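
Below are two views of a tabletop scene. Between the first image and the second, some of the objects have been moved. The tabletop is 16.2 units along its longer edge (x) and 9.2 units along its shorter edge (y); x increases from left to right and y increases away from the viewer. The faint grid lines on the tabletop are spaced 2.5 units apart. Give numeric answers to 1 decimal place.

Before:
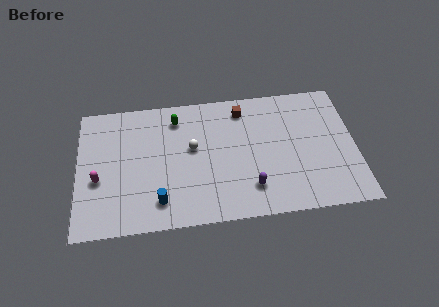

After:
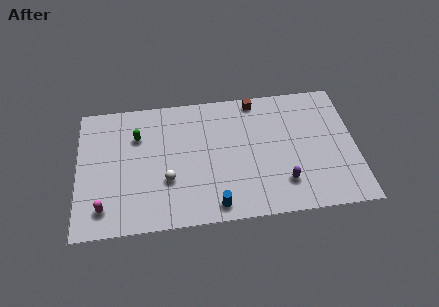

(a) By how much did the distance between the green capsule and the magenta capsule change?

-0.8

Before: roughly 6.0 units apart; after: 5.2. That's 0.8 units closer together.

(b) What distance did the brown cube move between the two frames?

1.0

From (9.7, 7.7) to (10.5, 8.3), the brown cube covered √(0.8² + 0.6²) ≈ 1.0 units.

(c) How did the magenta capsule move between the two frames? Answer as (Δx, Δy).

(0.3, -2.0)

The magenta capsule was at about (1.2, 3.7) and moved to about (1.5, 1.7).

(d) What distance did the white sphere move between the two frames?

2.6

The white sphere moved from about (6.7, 5.3) to (5.2, 3.2), a distance of √(1.5² + 2.1²) ≈ 2.6.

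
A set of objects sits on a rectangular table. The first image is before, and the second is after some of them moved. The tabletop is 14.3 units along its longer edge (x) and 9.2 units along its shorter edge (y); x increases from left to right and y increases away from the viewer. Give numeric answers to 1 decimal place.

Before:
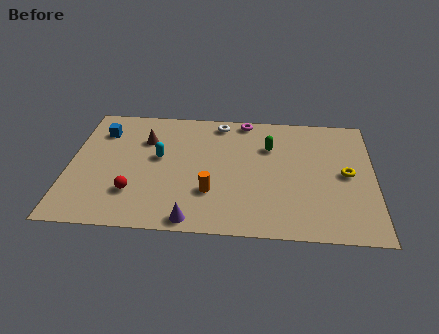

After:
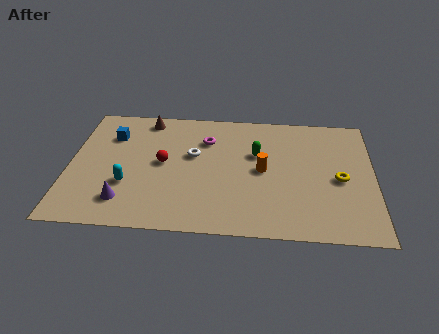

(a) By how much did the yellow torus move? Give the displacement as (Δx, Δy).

(-0.3, -0.4)

From the two frames, the yellow torus sits at roughly (13.0, 4.6) before and (12.7, 4.2) after.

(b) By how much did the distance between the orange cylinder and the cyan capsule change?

+3.0

The distance was about 3.5 in the first image and 6.5 in the second, so they moved 3.0 units further apart.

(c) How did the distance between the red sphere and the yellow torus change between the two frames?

-1.8

They were about 10.1 units apart before and 8.3 after — 1.8 units closer together.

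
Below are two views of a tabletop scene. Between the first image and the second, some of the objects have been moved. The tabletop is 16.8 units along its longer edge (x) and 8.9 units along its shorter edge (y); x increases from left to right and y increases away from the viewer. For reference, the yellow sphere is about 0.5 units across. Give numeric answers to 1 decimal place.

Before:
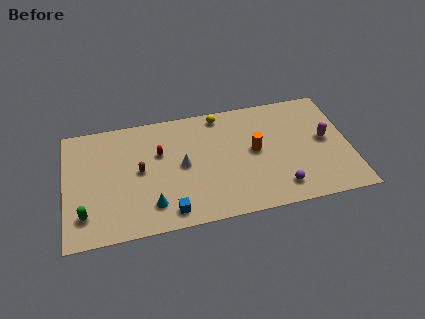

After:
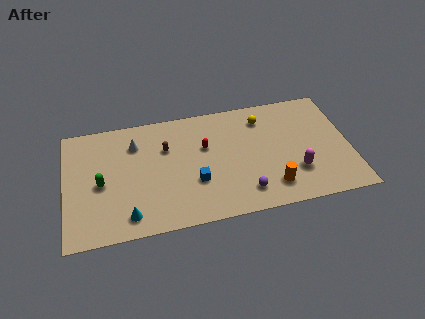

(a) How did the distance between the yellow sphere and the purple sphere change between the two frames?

-1.5

Before: roughly 7.1 units apart; after: 5.6. That's 1.5 units closer together.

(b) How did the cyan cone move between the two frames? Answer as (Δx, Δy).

(-1.4, -0.5)

The cyan cone was at about (5.0, 1.9) and moved to about (3.6, 1.4).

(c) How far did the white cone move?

3.5

The white cone was near (6.9, 4.5) before and (4.2, 6.7) after, so it travelled √(2.7² + 2.2²) ≈ 3.5 units.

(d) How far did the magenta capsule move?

2.8

From (15.4, 4.7) to (13.5, 2.6), the magenta capsule covered √(1.9² + 2.1²) ≈ 2.8 units.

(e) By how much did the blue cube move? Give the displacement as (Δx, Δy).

(1.6, 1.9)

From the two frames, the blue cube sits at roughly (6.0, 1.2) before and (7.6, 3.1) after.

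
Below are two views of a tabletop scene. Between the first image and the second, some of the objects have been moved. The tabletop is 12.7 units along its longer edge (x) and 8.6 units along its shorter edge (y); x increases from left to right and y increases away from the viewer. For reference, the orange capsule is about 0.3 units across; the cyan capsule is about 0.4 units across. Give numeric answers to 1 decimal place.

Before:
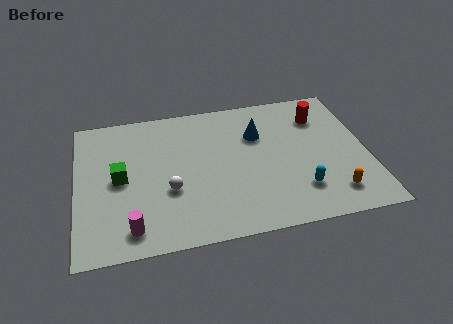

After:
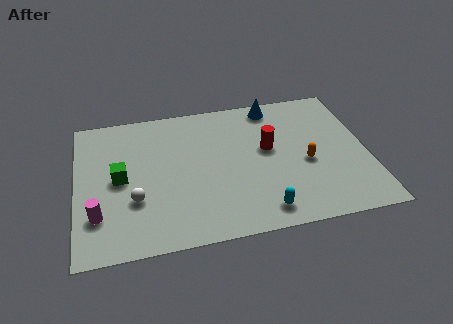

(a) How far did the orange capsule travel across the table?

2.3

From (11.0, 1.6) to (10.0, 3.7), the orange capsule covered √(1.0² + 2.1²) ≈ 2.3 units.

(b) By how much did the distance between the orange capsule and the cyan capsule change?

+1.8

The distance was about 1.5 in the first image and 3.3 in the second, so they moved 1.8 units further apart.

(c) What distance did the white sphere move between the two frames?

1.5

The white sphere was near (4.0, 3.2) before and (2.5, 2.9) after, so it travelled √(1.5² + 0.3²) ≈ 1.5 units.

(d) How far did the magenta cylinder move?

1.7

The magenta cylinder was near (2.3, 1.3) before and (0.9, 2.3) after, so it travelled √(1.4² + 1.0²) ≈ 1.7 units.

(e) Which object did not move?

the green cube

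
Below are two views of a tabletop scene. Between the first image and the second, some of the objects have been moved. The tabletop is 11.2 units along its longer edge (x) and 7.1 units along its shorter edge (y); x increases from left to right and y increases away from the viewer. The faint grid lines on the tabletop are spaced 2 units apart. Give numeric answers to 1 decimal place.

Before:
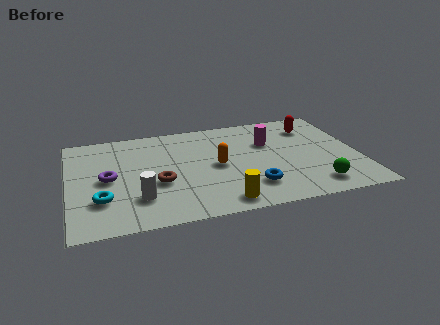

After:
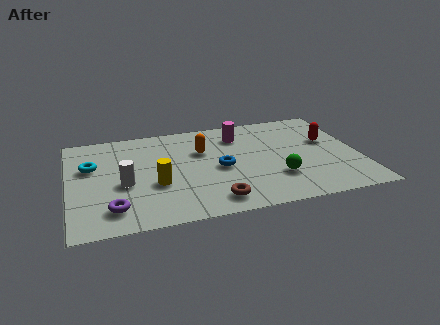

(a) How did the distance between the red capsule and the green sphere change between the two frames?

-1.2

Before: roughly 4.3 units apart; after: 3.1. That's 1.2 units closer together.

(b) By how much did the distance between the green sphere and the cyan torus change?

-0.7

The distance was about 8.1 in the first image and 7.4 in the second, so they moved 0.7 units closer together.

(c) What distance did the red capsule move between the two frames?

1.3

The red capsule was near (9.6, 5.5) before and (10.1, 4.3) after, so it travelled √(0.5² + 1.2²) ≈ 1.3 units.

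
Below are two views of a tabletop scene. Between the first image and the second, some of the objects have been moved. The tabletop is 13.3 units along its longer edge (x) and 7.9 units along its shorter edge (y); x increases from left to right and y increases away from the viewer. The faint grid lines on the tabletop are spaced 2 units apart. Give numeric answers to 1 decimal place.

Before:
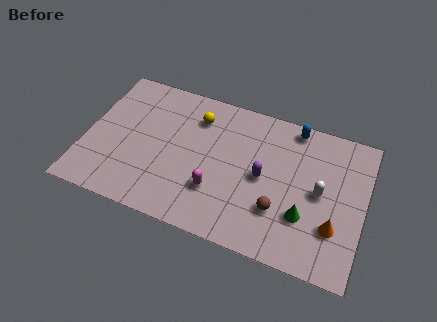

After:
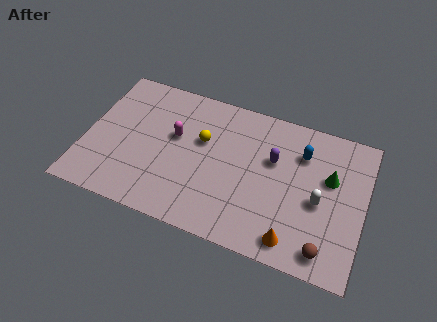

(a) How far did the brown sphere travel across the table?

2.6

From (9.4, 2.4) to (11.7, 1.1), the brown sphere covered √(2.3² + 1.3²) ≈ 2.6 units.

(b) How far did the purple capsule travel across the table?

1.2

From (8.5, 3.9) to (8.9, 5.0), the purple capsule covered √(0.4² + 1.1²) ≈ 1.2 units.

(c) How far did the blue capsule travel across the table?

1.4

The blue capsule was near (9.7, 7.1) before and (10.2, 5.8) after, so it travelled √(0.5² + 1.3²) ≈ 1.4 units.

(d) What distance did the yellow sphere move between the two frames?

1.3

From (5.1, 6.1) to (5.5, 4.9), the yellow sphere covered √(0.4² + 1.2²) ≈ 1.3 units.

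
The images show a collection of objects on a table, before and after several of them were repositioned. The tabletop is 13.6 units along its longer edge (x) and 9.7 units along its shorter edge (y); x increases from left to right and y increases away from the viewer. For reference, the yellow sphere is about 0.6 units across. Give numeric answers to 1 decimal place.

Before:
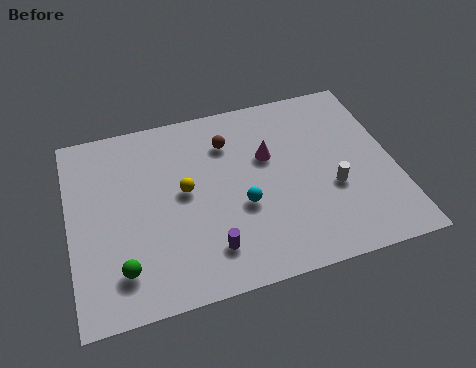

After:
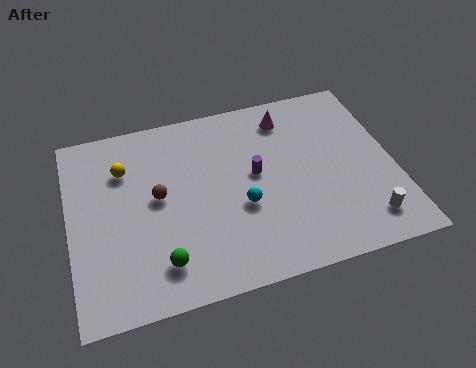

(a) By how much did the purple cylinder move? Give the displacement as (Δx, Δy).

(2.2, 3.3)

The purple cylinder started near (5.6, 2.0) and ended near (7.8, 5.3).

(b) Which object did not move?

the cyan sphere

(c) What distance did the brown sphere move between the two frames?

3.7

From (6.8, 7.3) to (3.7, 5.2), the brown sphere covered √(3.1² + 2.1²) ≈ 3.7 units.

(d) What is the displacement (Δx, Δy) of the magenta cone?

(1.0, 1.9)

From the two frames, the magenta cone sits at roughly (8.4, 6.1) before and (9.4, 8.0) after.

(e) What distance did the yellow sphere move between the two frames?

3.0

The yellow sphere moved from about (4.8, 5.2) to (2.4, 7.0), a distance of √(2.4² + 1.8²) ≈ 3.0.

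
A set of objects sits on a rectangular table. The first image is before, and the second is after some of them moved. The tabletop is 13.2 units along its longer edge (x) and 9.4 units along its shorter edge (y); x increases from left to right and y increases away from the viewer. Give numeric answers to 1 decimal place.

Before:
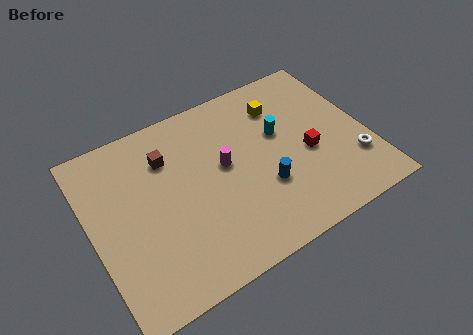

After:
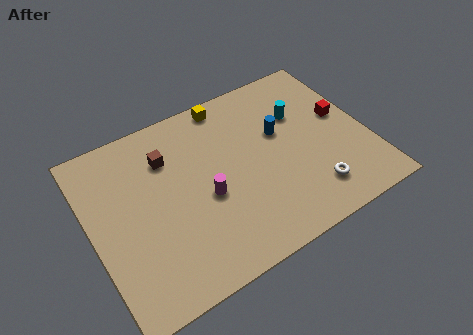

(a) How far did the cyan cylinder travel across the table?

1.3

From (9.2, 5.7) to (10.3, 6.3), the cyan cylinder covered √(1.1² + 0.6²) ≈ 1.3 units.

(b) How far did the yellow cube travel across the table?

2.7

From (9.5, 7.2) to (7.1, 8.5), the yellow cube covered √(2.4² + 1.3²) ≈ 2.7 units.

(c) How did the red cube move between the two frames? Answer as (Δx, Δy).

(1.9, 1.3)

The red cube started near (10.3, 4.0) and ended near (12.2, 5.3).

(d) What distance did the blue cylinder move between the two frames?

2.8

The blue cylinder was near (8.0, 3.2) before and (9.2, 5.7) after, so it travelled √(1.2² + 2.5²) ≈ 2.8 units.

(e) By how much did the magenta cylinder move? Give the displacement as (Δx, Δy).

(-1.1, -1.2)

The magenta cylinder was at about (6.4, 5.2) and moved to about (5.3, 4.0).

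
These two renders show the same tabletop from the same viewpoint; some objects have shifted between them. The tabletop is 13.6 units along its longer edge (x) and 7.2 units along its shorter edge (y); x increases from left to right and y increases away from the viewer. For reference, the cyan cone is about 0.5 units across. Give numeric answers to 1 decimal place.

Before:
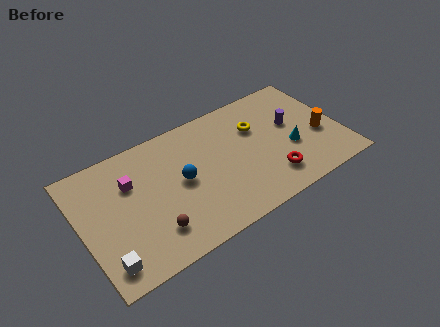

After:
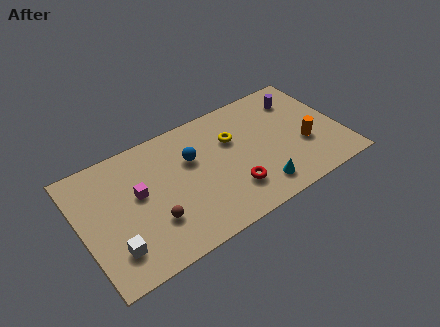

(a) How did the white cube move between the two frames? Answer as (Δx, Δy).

(0.5, 0.5)

The white cube was at about (0.9, 1.2) and moved to about (1.4, 1.7).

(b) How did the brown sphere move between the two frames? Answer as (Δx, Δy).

(0.1, 0.5)

The brown sphere started near (3.4, 1.7) and ended near (3.5, 2.2).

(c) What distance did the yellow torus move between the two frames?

1.3

The yellow torus was near (9.4, 4.9) before and (8.1, 4.8) after, so it travelled √(1.3² + 0.1²) ≈ 1.3 units.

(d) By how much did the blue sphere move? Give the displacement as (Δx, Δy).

(0.7, 1.0)

From the two frames, the blue sphere sits at roughly (5.2, 3.7) before and (5.9, 4.7) after.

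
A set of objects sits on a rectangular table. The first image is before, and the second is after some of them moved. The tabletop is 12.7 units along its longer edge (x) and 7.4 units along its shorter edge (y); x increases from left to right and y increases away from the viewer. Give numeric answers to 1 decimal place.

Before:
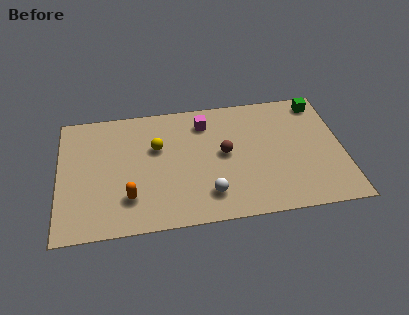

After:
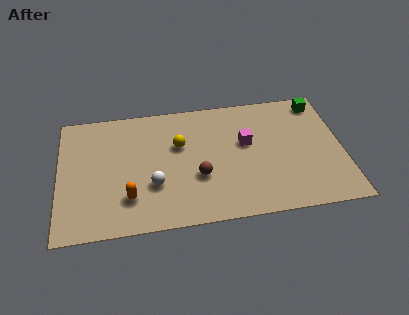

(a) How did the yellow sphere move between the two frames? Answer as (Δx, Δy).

(1.0, 0.0)

The yellow sphere was at about (4.4, 4.7) and moved to about (5.4, 4.7).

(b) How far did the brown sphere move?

1.7

The brown sphere moved from about (7.4, 3.9) to (6.2, 2.7), a distance of √(1.2² + 1.2²) ≈ 1.7.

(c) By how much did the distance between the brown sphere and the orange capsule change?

-1.5

They were about 4.7 units apart before and 3.2 after — 1.5 units closer together.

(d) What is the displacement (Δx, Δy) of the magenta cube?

(1.8, -1.5)

From the two frames, the magenta cube sits at roughly (6.6, 5.9) before and (8.4, 4.4) after.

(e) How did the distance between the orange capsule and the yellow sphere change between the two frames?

+0.5

Before: roughly 3.1 units apart; after: 3.6. That's 0.5 units further apart.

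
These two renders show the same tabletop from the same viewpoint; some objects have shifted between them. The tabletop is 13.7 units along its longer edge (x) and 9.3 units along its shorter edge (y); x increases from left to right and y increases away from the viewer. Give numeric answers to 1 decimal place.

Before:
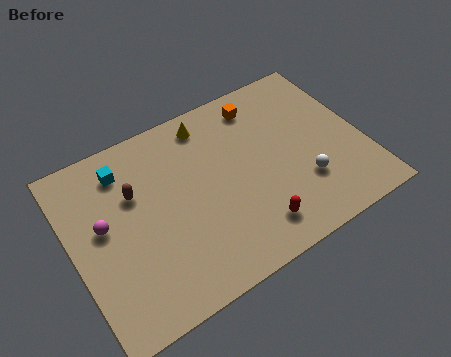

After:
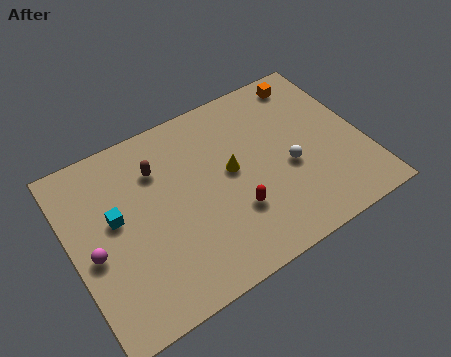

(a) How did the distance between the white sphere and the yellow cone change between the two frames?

-3.6

They were about 6.4 units apart before and 2.8 after — 3.6 units closer together.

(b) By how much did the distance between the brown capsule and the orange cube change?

+1.1

They were about 6.5 units apart before and 7.6 after — 1.1 units further apart.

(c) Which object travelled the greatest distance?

the yellow cone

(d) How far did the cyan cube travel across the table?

2.3

The cyan cube moved from about (2.8, 7.5) to (2.1, 5.3), a distance of √(0.7² + 2.2²) ≈ 2.3.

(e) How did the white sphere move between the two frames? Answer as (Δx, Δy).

(-0.5, 1.1)

The white sphere started near (10.6, 2.8) and ended near (10.1, 3.9).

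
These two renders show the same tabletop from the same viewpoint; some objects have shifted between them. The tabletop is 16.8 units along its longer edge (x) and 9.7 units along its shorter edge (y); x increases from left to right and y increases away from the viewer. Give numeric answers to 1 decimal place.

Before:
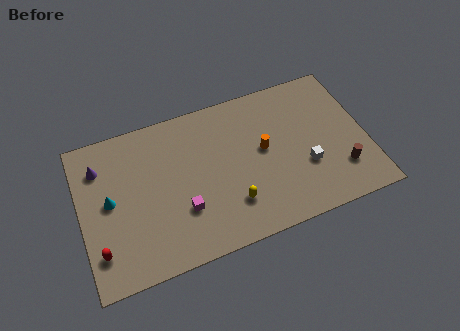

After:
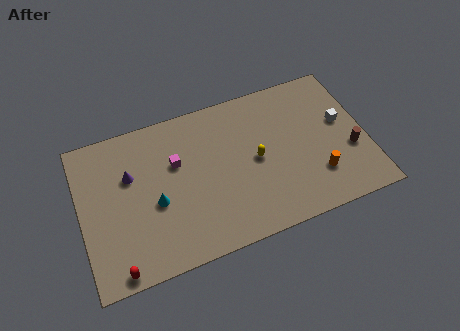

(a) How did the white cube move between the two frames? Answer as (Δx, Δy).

(2.4, 2.2)

From the two frames, the white cube sits at roughly (13.1, 3.4) before and (15.5, 5.6) after.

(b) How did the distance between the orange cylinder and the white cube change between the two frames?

+0.5

The distance was about 3.0 in the first image and 3.5 in the second, so they moved 0.5 units further apart.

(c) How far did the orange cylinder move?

4.0

The orange cylinder moved from about (10.8, 5.3) to (13.7, 2.6), a distance of √(2.9² + 2.7²) ≈ 4.0.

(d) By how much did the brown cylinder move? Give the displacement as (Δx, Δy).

(0.7, 1.1)

The brown cylinder was at about (15.1, 2.5) and moved to about (15.8, 3.6).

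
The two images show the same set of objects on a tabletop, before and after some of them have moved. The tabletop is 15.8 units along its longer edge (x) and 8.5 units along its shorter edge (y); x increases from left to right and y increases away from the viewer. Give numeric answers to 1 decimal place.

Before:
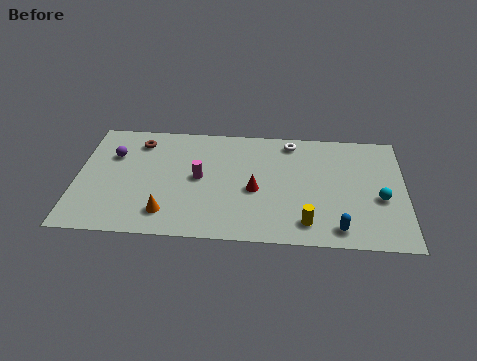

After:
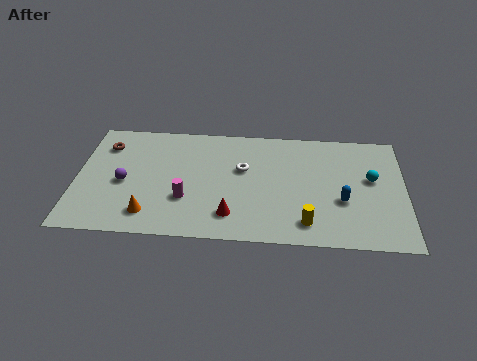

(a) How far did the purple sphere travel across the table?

2.1

The purple sphere moved from about (1.7, 5.8) to (2.3, 3.8), a distance of √(0.6² + 2.0²) ≈ 2.1.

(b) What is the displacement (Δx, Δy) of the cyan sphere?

(-0.4, 1.4)

The cyan sphere was at about (14.6, 3.5) and moved to about (14.2, 4.9).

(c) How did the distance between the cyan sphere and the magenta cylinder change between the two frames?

+0.4

The distance was about 8.7 in the first image and 9.1 in the second, so they moved 0.4 units further apart.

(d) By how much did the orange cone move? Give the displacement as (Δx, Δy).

(-0.8, -0.1)

The orange cone started near (4.4, 1.7) and ended near (3.6, 1.6).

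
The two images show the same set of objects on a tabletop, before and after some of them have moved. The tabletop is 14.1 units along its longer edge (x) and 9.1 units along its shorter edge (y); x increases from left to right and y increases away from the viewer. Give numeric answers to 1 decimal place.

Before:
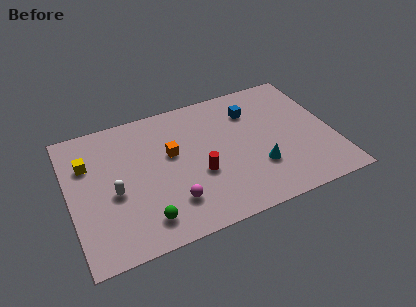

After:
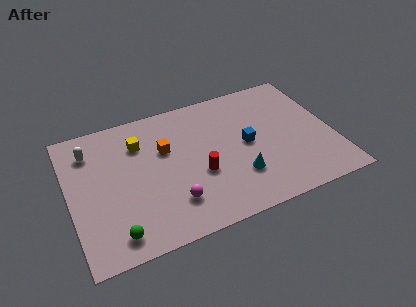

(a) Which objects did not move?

the magenta sphere and the red cylinder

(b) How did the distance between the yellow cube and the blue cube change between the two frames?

-2.9

The distance was about 8.9 in the first image and 6.0 in the second, so they moved 2.9 units closer together.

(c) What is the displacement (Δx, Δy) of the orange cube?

(-0.3, 0.4)

From the two frames, the orange cube sits at roughly (5.5, 5.4) before and (5.2, 5.8) after.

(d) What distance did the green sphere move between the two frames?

1.6

The green sphere was near (3.7, 1.6) before and (2.1, 1.3) after, so it travelled √(1.6² + 0.3²) ≈ 1.6 units.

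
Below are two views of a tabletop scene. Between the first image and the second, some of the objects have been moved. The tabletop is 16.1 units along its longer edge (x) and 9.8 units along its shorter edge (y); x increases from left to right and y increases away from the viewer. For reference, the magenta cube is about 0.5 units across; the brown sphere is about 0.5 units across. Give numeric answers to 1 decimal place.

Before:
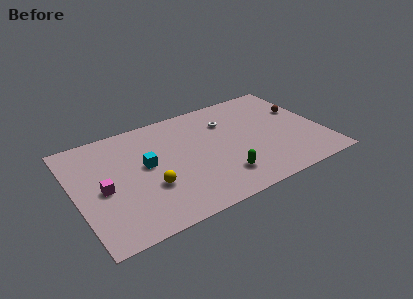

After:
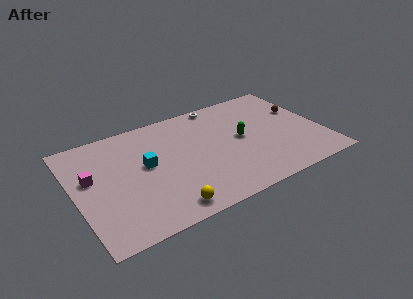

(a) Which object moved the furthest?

the green capsule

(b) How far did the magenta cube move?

1.4

From (1.7, 4.5) to (1.1, 5.8), the magenta cube covered √(0.6² + 1.3²) ≈ 1.4 units.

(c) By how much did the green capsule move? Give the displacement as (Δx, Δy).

(1.8, 2.9)

The green capsule started near (9.1, 2.2) and ended near (10.9, 5.1).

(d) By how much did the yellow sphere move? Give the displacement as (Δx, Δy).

(0.7, -2.2)

The yellow sphere started near (4.6, 3.4) and ended near (5.3, 1.2).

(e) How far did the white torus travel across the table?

1.9

The white torus was near (10.2, 7.1) before and (10.0, 9.0) after, so it travelled √(0.2² + 1.9²) ≈ 1.9 units.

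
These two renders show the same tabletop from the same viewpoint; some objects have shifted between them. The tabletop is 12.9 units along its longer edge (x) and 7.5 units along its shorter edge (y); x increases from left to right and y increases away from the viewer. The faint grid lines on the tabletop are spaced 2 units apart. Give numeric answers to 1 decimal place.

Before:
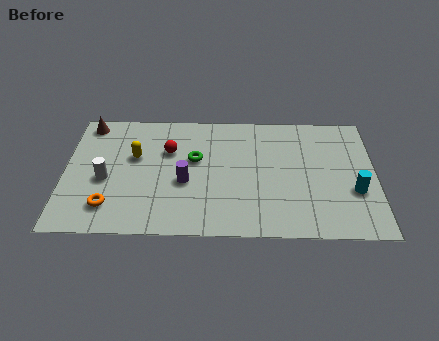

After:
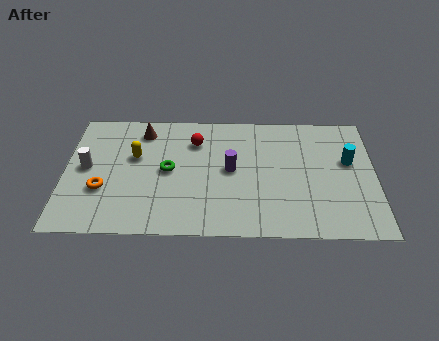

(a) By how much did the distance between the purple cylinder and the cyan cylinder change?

-2.1

The distance was about 7.0 in the first image and 4.9 in the second, so they moved 2.1 units closer together.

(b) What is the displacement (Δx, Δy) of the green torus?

(-1.1, -0.7)

From the two frames, the green torus sits at roughly (5.4, 4.5) before and (4.3, 3.8) after.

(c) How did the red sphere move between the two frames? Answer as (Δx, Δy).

(1.1, 0.6)

From the two frames, the red sphere sits at roughly (4.3, 5.0) before and (5.4, 5.6) after.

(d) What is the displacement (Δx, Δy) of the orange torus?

(-0.3, 1.0)

From the two frames, the orange torus sits at roughly (1.9, 1.6) before and (1.6, 2.6) after.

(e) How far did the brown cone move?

2.3

The brown cone was near (0.9, 6.6) before and (3.2, 6.2) after, so it travelled √(2.3² + 0.4²) ≈ 2.3 units.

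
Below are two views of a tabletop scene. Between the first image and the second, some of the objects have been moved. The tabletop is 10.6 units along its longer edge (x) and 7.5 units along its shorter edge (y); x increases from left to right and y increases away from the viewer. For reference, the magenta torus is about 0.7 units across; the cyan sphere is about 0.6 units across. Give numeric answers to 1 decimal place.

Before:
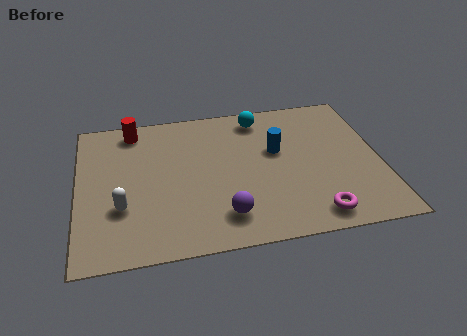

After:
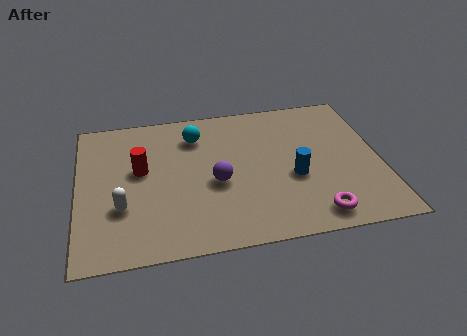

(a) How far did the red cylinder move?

2.2

The red cylinder moved from about (2.0, 6.5) to (2.2, 4.3), a distance of √(0.2² + 2.2²) ≈ 2.2.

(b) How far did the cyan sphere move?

2.4

The cyan sphere was near (6.5, 6.4) before and (4.2, 5.8) after, so it travelled √(2.3² + 0.6²) ≈ 2.4 units.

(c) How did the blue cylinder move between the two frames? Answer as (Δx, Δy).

(0.5, -1.5)

From the two frames, the blue cylinder sits at roughly (7.0, 4.5) before and (7.5, 3.0) after.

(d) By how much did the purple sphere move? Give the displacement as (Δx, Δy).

(-0.2, 1.7)

The purple sphere started near (5.0, 1.5) and ended near (4.8, 3.2).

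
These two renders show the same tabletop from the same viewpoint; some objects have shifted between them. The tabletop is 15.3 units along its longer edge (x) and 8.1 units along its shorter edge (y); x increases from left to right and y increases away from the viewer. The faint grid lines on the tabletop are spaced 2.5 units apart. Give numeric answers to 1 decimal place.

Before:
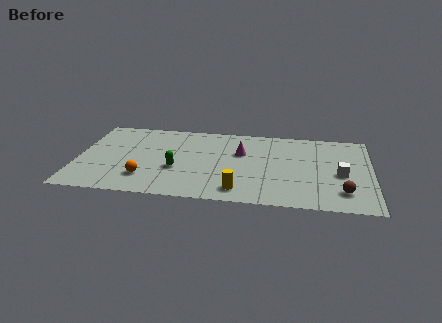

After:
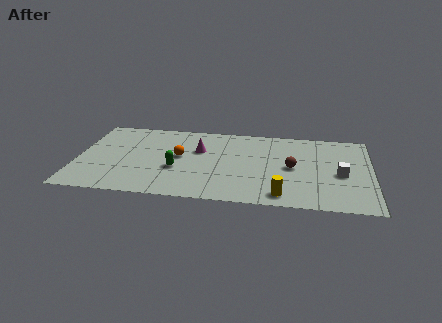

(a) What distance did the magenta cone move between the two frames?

2.2

From (8.5, 5.2) to (6.3, 5.2), the magenta cone covered √(2.2² + 0.0²) ≈ 2.2 units.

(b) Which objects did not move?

the green capsule and the white cube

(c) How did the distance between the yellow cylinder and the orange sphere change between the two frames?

+1.4

Before: roughly 4.9 units apart; after: 6.3. That's 1.4 units further apart.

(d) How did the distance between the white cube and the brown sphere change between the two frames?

+0.7

They were about 1.8 units apart before and 2.5 after — 0.7 units further apart.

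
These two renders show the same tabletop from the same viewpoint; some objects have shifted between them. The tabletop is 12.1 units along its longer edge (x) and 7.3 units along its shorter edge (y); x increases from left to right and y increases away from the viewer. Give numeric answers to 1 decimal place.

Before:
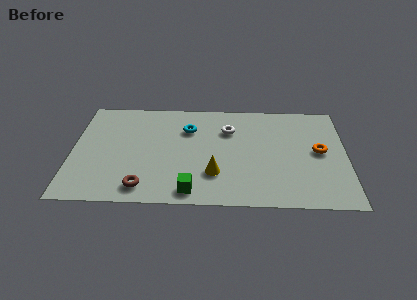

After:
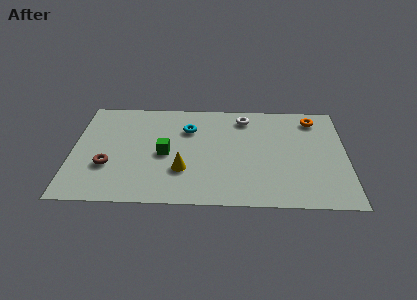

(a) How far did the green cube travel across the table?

2.8

The green cube was near (5.3, 0.9) before and (4.1, 3.4) after, so it travelled √(1.2² + 2.5²) ≈ 2.8 units.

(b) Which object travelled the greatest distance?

the green cube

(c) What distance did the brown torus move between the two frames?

2.1

From (3.2, 1.1) to (1.6, 2.5), the brown torus covered √(1.6² + 1.4²) ≈ 2.1 units.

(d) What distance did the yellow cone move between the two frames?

1.4

The yellow cone was near (6.3, 2.1) before and (4.9, 2.3) after, so it travelled √(1.4² + 0.2²) ≈ 1.4 units.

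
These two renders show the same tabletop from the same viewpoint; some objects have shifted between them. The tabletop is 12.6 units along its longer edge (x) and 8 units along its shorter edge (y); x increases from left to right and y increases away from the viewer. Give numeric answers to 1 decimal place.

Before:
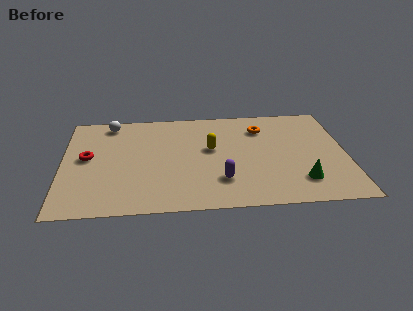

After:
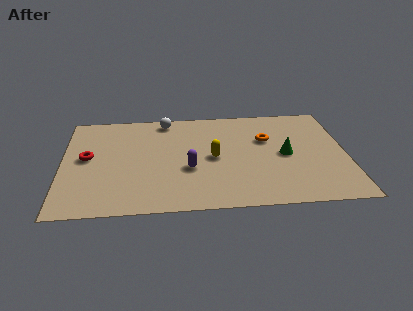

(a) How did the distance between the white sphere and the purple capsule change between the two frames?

-2.8

Before: roughly 6.9 units apart; after: 4.1. That's 2.8 units closer together.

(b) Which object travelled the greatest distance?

the white sphere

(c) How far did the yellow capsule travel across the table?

0.7

From (6.6, 4.6) to (6.7, 3.9), the yellow capsule covered √(0.1² + 0.7²) ≈ 0.7 units.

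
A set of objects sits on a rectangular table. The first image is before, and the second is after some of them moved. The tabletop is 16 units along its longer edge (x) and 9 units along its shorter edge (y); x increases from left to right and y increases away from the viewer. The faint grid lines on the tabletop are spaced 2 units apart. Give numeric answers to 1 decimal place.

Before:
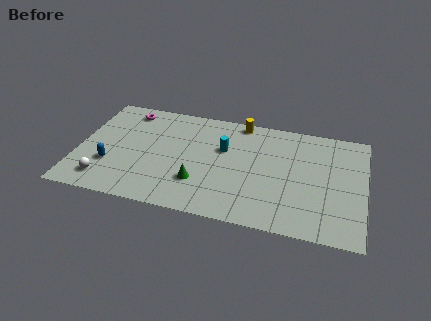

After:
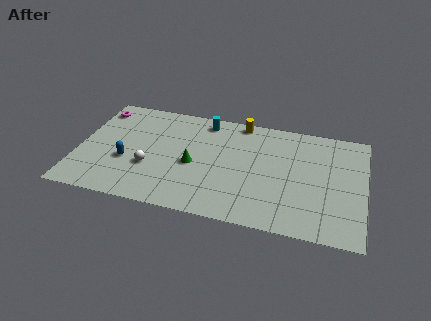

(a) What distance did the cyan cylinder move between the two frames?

2.4

The cyan cylinder moved from about (8.1, 5.7) to (6.9, 7.8), a distance of √(1.2² + 2.1²) ≈ 2.4.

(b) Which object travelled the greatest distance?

the white sphere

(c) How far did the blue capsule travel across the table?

1.0

The blue capsule was near (1.9, 2.9) before and (2.8, 3.4) after, so it travelled √(0.9² + 0.5²) ≈ 1.0 units.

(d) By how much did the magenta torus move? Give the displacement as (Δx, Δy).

(-1.7, -0.2)

The magenta torus started near (2.5, 7.7) and ended near (0.8, 7.5).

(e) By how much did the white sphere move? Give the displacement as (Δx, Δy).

(2.4, 1.6)

From the two frames, the white sphere sits at roughly (1.7, 1.6) before and (4.1, 3.2) after.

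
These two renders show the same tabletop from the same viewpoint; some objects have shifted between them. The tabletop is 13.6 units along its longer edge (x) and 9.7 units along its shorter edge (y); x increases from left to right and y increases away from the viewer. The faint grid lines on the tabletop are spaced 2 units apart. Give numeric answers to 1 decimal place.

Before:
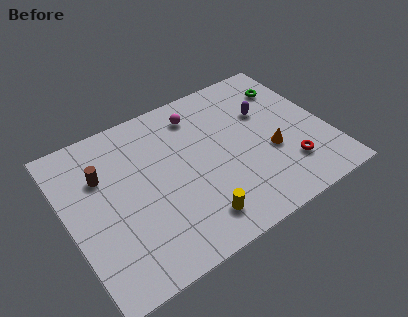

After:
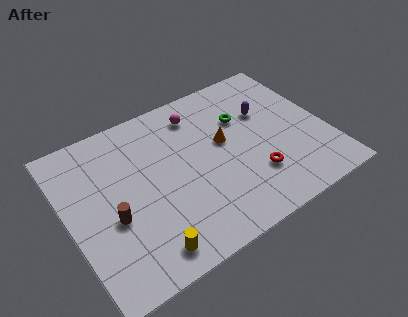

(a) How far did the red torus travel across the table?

1.8

The red torus was near (11.2, 2.4) before and (9.4, 2.7) after, so it travelled √(1.8² + 0.3²) ≈ 1.8 units.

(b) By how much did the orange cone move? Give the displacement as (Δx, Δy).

(-2.2, 1.8)

The orange cone started near (10.5, 3.7) and ended near (8.3, 5.5).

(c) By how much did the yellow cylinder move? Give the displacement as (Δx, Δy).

(-2.7, -0.4)

From the two frames, the yellow cylinder sits at roughly (6.1, 1.7) before and (3.4, 1.3) after.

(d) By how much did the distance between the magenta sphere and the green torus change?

-2.3

Before: roughly 4.9 units apart; after: 2.6. That's 2.3 units closer together.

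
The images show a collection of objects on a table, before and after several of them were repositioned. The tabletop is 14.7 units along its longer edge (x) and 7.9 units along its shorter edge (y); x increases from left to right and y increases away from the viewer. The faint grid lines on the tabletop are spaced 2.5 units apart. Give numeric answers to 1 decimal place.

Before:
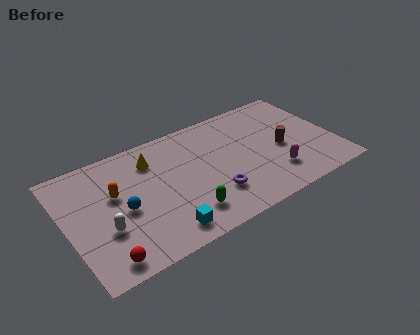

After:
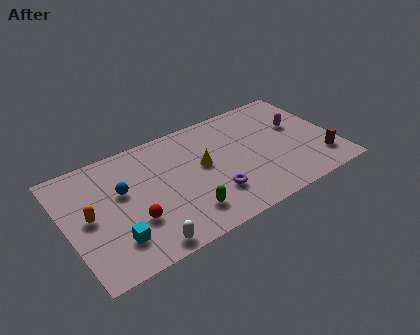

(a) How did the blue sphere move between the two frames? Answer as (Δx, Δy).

(0.1, 1.2)

The blue sphere started near (3.0, 3.6) and ended near (3.1, 4.8).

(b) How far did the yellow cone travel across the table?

3.1

From (4.9, 6.1) to (7.5, 4.4), the yellow cone covered √(2.6² + 1.7²) ≈ 3.1 units.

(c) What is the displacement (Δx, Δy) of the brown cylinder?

(1.9, -1.8)

The brown cylinder was at about (11.8, 3.6) and moved to about (13.7, 1.8).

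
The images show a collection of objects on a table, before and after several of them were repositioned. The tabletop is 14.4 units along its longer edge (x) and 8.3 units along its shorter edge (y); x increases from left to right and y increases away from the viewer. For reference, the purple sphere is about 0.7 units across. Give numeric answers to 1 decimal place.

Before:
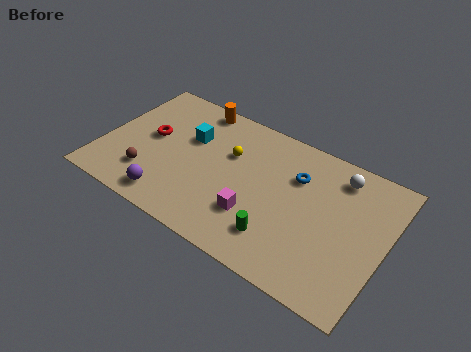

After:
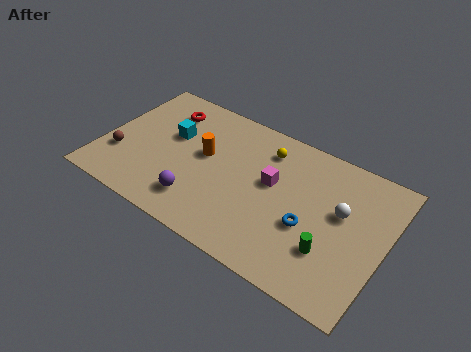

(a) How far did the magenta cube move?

2.4

From (8.1, 2.5) to (8.6, 4.8), the magenta cube covered √(0.5² + 2.3²) ≈ 2.4 units.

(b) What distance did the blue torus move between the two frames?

2.7

From (9.7, 5.8) to (10.7, 3.3), the blue torus covered √(1.0² + 2.5²) ≈ 2.7 units.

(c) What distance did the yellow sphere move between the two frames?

2.1

The yellow sphere was near (6.3, 5.4) before and (8.0, 6.6) after, so it travelled √(1.7² + 1.2²) ≈ 2.1 units.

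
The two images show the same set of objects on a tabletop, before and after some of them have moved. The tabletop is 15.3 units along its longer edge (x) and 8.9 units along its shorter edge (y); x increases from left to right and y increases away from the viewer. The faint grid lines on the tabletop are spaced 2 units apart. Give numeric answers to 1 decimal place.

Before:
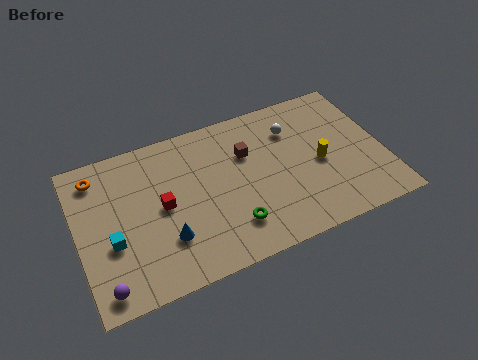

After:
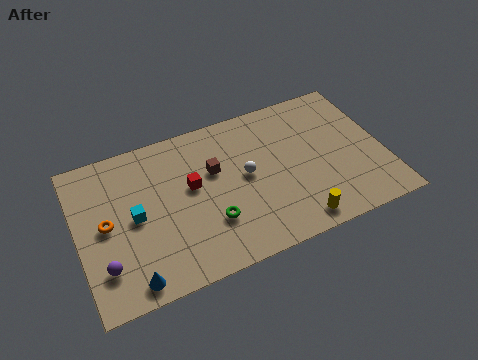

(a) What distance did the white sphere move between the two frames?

3.2

The white sphere was near (11.0, 6.6) before and (8.4, 4.7) after, so it travelled √(2.6² + 1.9²) ≈ 3.2 units.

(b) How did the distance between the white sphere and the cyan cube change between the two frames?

-4.3

The distance was about 9.9 in the first image and 5.6 in the second, so they moved 4.3 units closer together.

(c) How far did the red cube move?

1.6

The red cube moved from about (4.2, 4.5) to (5.7, 5.1), a distance of √(1.5² + 0.6²) ≈ 1.6.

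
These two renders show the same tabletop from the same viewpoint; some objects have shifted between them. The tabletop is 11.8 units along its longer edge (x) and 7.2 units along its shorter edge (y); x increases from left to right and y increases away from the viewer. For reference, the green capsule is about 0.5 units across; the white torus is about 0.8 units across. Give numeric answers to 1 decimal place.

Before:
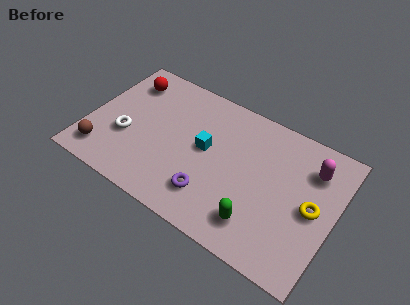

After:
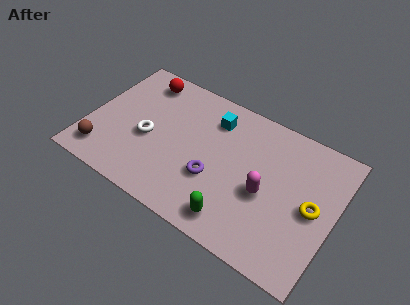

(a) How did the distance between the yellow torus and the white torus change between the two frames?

-1.0

Before: roughly 8.9 units apart; after: 7.9. That's 1.0 units closer together.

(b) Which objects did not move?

the brown sphere and the yellow torus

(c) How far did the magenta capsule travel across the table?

3.0

The magenta capsule moved from about (10.5, 5.4) to (8.6, 3.1), a distance of √(1.9² + 2.3²) ≈ 3.0.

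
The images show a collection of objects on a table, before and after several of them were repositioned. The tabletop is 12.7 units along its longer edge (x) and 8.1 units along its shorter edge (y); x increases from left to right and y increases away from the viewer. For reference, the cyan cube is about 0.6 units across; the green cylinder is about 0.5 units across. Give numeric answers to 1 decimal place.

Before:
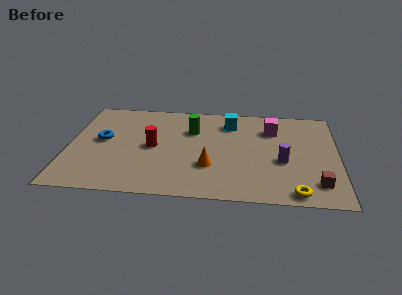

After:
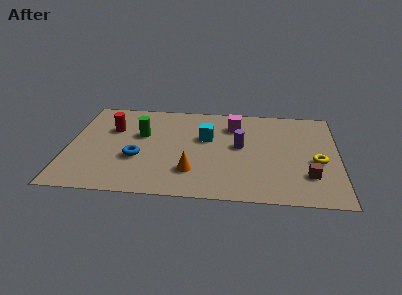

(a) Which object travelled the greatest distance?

the yellow torus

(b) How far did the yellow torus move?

2.8

The yellow torus was near (10.7, 0.8) before and (11.7, 3.4) after, so it travelled √(1.0² + 2.6²) ≈ 2.8 units.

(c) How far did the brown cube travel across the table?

0.7

The brown cube moved from about (11.7, 1.6) to (11.3, 2.2), a distance of √(0.4² + 0.6²) ≈ 0.7.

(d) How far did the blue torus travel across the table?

2.2

The blue torus was near (1.6, 4.4) before and (3.3, 3.0) after, so it travelled √(1.7² + 1.4²) ≈ 2.2 units.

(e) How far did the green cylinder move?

2.5

The green cylinder was near (5.8, 5.6) before and (3.4, 5.0) after, so it travelled √(2.4² + 0.6²) ≈ 2.5 units.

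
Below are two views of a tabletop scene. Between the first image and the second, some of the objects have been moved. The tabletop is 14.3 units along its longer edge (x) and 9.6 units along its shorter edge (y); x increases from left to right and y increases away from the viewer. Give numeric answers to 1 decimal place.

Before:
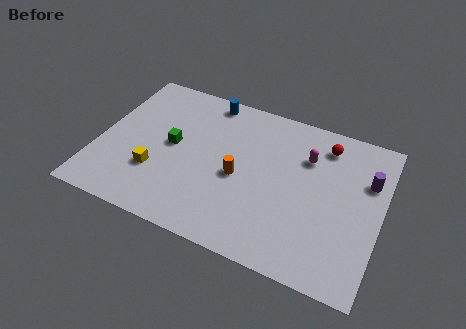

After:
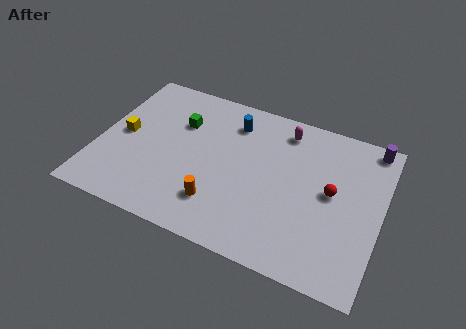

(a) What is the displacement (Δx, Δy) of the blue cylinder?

(1.4, -1.0)

The blue cylinder was at about (5.1, 8.6) and moved to about (6.5, 7.6).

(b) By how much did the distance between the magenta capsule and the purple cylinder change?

+1.3

The distance was about 3.1 in the first image and 4.4 in the second, so they moved 1.3 units further apart.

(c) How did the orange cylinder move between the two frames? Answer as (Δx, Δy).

(-0.8, -2.0)

The orange cylinder was at about (7.2, 4.3) and moved to about (6.4, 2.3).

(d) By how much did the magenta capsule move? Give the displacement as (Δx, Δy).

(-1.3, 1.3)

The magenta capsule was at about (10.4, 6.8) and moved to about (9.1, 8.1).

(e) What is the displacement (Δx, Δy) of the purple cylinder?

(0.0, 2.2)

The purple cylinder started near (13.5, 6.5) and ended near (13.5, 8.7).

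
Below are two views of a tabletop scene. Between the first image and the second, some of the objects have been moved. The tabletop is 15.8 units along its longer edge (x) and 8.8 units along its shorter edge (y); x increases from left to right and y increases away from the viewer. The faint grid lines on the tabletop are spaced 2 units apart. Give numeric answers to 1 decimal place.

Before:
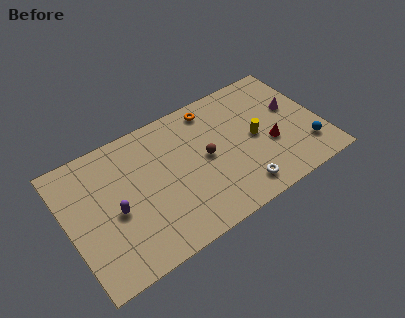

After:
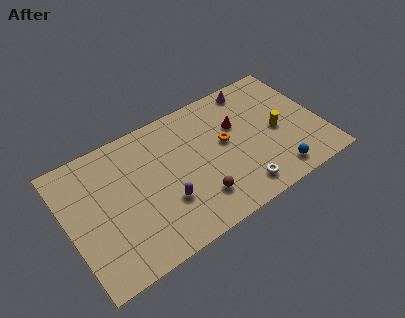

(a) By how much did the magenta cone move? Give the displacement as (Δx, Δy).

(-2.1, 2.6)

From the two frames, the magenta cone sits at roughly (14.3, 5.2) before and (12.2, 7.8) after.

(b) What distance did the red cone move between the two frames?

2.9

The red cone was near (12.5, 3.4) before and (10.8, 5.7) after, so it travelled √(1.7² + 2.3²) ≈ 2.9 units.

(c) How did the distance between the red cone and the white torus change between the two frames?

+1.3

Before: roughly 3.0 units apart; after: 4.3. That's 1.3 units further apart.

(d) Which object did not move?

the white torus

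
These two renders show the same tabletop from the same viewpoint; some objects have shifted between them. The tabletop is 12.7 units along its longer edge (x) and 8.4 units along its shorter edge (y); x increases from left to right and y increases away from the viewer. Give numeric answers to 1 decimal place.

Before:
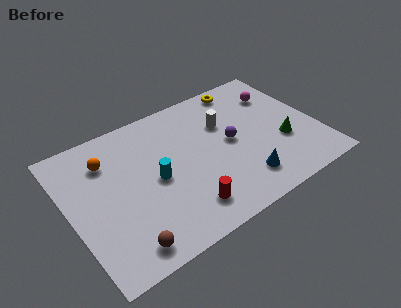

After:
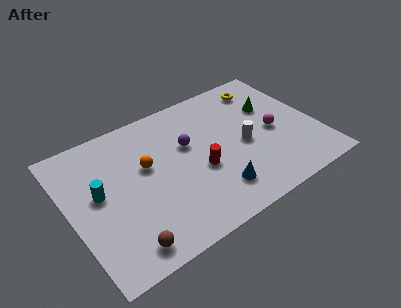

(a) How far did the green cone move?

2.5

The green cone moved from about (10.8, 3.0) to (10.7, 5.5), a distance of √(0.1² + 2.5²) ≈ 2.5.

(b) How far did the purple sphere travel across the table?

2.3

The purple sphere was near (8.3, 4.3) before and (6.2, 5.2) after, so it travelled √(2.1² + 0.9²) ≈ 2.3 units.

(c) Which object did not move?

the brown sphere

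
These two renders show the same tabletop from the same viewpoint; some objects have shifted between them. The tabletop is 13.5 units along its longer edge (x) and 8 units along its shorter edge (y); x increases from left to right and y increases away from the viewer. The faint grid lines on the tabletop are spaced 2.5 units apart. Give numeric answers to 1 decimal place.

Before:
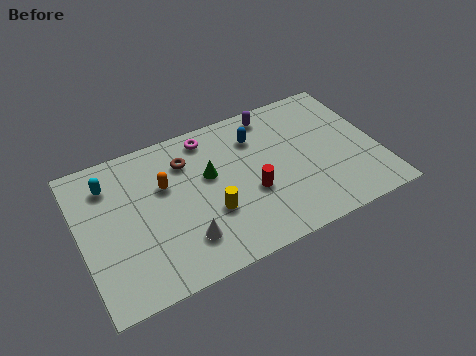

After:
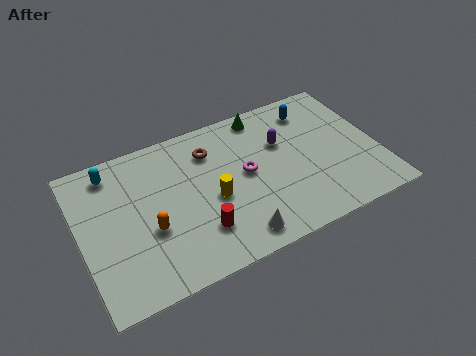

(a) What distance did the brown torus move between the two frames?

1.1

The brown torus was near (5.0, 6.0) before and (6.1, 6.1) after, so it travelled √(1.1² + 0.1²) ≈ 1.1 units.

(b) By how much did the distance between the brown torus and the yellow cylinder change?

-0.7

They were about 3.3 units apart before and 2.6 after — 0.7 units closer together.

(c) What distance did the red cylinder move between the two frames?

2.7

The red cylinder was near (7.6, 3.1) before and (5.1, 2.1) after, so it travelled √(2.5² + 1.0²) ≈ 2.7 units.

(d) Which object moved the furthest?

the green cone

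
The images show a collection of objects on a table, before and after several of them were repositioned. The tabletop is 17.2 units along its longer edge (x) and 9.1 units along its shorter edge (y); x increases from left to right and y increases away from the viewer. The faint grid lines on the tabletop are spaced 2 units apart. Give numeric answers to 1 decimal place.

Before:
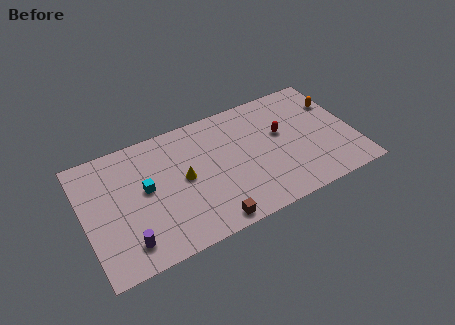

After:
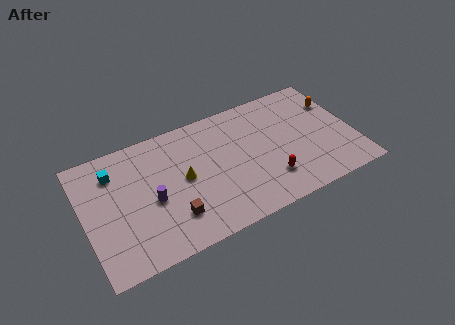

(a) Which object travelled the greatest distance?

the red capsule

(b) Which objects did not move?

the orange capsule and the yellow cone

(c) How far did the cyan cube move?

2.7

The cyan cube was near (3.9, 5.0) before and (2.1, 7.0) after, so it travelled √(1.8² + 2.0²) ≈ 2.7 units.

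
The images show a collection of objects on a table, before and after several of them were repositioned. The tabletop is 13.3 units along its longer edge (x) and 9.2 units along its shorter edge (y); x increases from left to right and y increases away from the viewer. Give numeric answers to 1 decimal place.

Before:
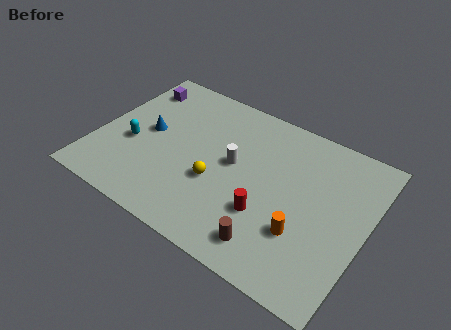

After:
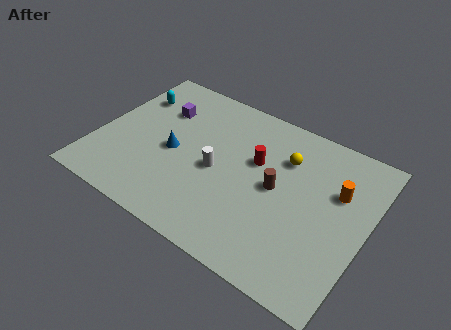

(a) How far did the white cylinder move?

1.1

The white cylinder moved from about (6.7, 5.0) to (6.0, 4.2), a distance of √(0.7² + 0.8²) ≈ 1.1.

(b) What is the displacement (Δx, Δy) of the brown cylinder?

(-0.3, 3.2)

The brown cylinder was at about (9.2, 1.5) and moved to about (8.9, 4.7).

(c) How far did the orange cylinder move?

3.3

The orange cylinder moved from about (10.5, 2.9) to (11.7, 6.0), a distance of √(1.2² + 3.1²) ≈ 3.3.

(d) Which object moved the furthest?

the yellow sphere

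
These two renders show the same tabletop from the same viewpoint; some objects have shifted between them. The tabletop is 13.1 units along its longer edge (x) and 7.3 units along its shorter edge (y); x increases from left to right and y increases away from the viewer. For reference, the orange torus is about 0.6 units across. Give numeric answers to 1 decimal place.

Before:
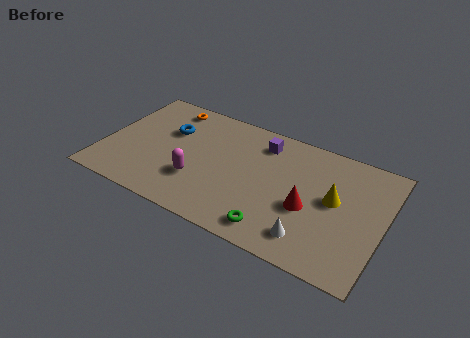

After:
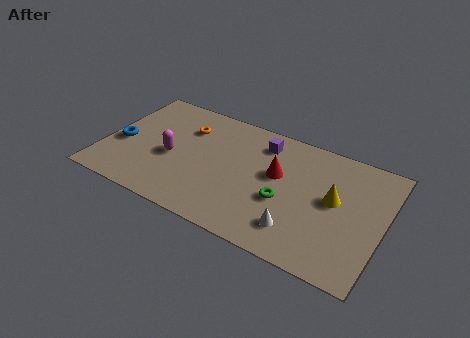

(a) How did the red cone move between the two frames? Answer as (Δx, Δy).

(-1.6, 1.3)

From the two frames, the red cone sits at roughly (9.7, 3.0) before and (8.1, 4.3) after.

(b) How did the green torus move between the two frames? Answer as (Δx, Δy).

(0.2, 1.8)

From the two frames, the green torus sits at roughly (8.4, 1.1) before and (8.6, 2.9) after.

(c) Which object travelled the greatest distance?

the blue torus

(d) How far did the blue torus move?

2.7

The blue torus was near (2.9, 4.8) before and (0.8, 3.1) after, so it travelled √(2.1² + 1.7²) ≈ 2.7 units.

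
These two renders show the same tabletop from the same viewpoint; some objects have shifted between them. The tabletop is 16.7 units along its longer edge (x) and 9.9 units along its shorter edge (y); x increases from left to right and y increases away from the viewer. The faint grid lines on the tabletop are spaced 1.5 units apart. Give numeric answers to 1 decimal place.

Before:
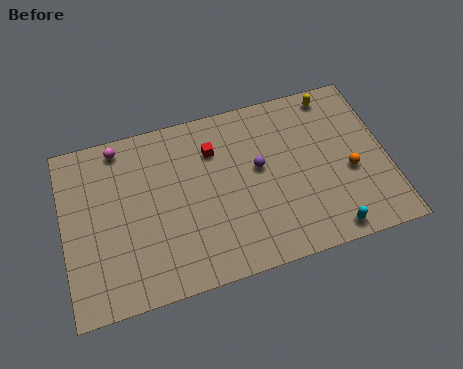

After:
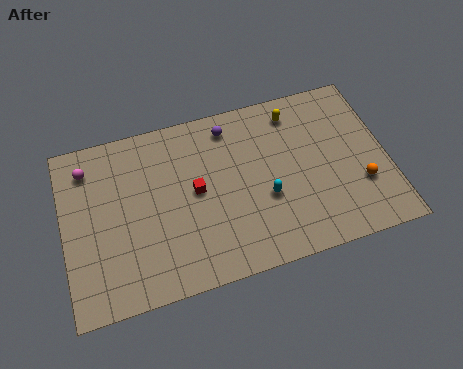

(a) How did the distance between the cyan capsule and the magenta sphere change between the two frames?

-3.0

Before: roughly 12.8 units apart; after: 9.8. That's 3.0 units closer together.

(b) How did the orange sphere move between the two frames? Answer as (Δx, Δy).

(0.5, -0.9)

The orange sphere started near (14.7, 4.1) and ended near (15.2, 3.2).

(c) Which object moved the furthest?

the cyan capsule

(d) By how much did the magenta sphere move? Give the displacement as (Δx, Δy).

(-1.7, -0.8)

The magenta sphere started near (3.1, 8.8) and ended near (1.4, 8.0).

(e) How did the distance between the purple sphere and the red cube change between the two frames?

+1.0

Before: roughly 2.8 units apart; after: 3.8. That's 1.0 units further apart.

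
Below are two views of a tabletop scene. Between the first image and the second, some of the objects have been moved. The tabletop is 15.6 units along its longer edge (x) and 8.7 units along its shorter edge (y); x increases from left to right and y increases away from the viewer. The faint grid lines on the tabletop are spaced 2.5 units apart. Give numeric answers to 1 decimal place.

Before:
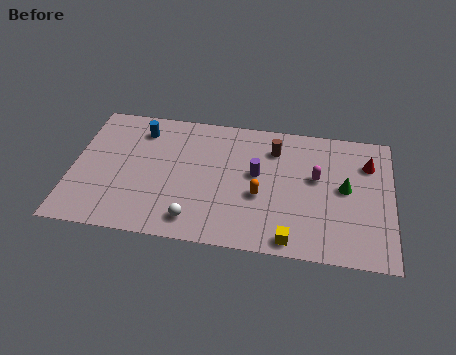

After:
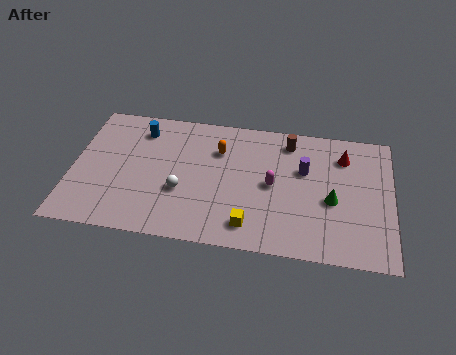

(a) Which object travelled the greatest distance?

the orange capsule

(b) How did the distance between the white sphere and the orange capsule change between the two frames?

-0.3

Before: roughly 3.7 units apart; after: 3.4. That's 0.3 units closer together.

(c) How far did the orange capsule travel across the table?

3.4

The orange capsule moved from about (9.2, 3.5) to (7.1, 6.2), a distance of √(2.1² + 2.7²) ≈ 3.4.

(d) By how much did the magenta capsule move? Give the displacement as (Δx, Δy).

(-2.1, -0.8)

The magenta capsule was at about (11.9, 5.1) and moved to about (9.8, 4.3).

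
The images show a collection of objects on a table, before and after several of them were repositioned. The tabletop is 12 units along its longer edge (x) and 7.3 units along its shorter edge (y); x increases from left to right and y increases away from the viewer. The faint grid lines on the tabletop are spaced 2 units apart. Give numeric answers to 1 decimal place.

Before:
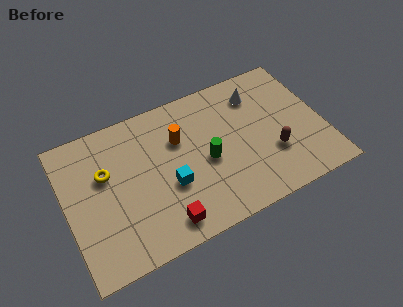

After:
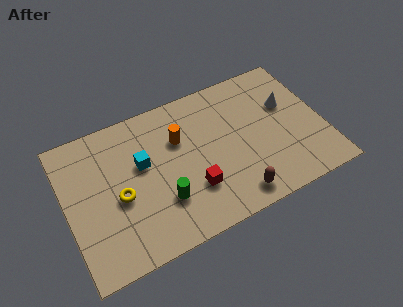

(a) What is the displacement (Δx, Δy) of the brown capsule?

(-2.0, -1.4)

The brown capsule was at about (9.5, 2.4) and moved to about (7.5, 1.0).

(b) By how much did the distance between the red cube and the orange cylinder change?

-1.3

They were about 4.0 units apart before and 2.7 after — 1.3 units closer together.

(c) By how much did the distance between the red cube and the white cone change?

-1.4

Before: roughly 6.8 units apart; after: 5.4. That's 1.4 units closer together.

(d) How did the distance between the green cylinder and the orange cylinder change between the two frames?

+1.0

Before: roughly 1.9 units apart; after: 2.9. That's 1.0 units further apart.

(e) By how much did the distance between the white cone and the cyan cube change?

+1.5

The distance was about 5.4 in the first image and 6.9 in the second, so they moved 1.5 units further apart.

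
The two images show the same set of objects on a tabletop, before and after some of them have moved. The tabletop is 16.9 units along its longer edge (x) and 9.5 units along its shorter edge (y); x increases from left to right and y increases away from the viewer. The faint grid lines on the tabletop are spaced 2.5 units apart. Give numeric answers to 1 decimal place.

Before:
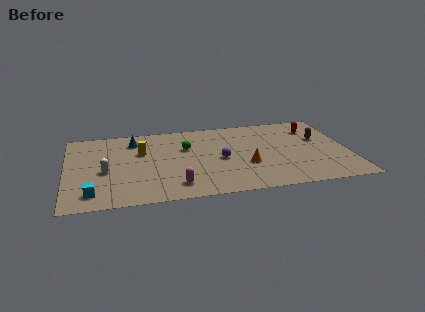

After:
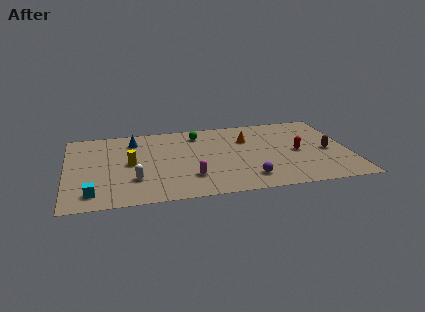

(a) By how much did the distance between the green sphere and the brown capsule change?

+0.3

Before: roughly 8.1 units apart; after: 8.4. That's 0.3 units further apart.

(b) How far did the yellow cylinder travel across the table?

1.5

The yellow cylinder was near (4.5, 6.1) before and (3.8, 4.8) after, so it travelled √(0.7² + 1.3²) ≈ 1.5 units.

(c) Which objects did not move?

the blue cone and the cyan cube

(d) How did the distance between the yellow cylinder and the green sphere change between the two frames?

+2.5

The distance was about 2.7 in the first image and 5.2 in the second, so they moved 2.5 units further apart.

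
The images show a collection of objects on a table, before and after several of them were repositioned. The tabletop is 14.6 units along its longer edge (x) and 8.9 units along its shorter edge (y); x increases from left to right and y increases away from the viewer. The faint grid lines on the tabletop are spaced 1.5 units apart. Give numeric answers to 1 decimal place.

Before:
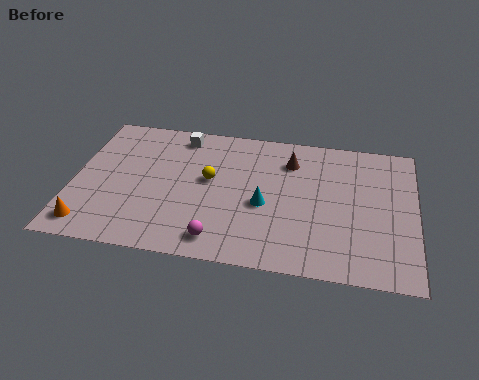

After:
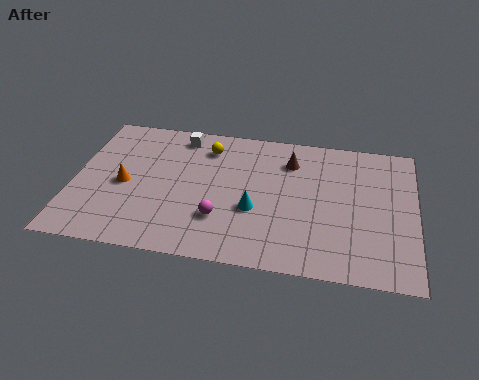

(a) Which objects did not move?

the brown cone and the white cube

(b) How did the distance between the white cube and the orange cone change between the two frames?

-3.1

The distance was about 7.3 in the first image and 4.2 in the second, so they moved 3.1 units closer together.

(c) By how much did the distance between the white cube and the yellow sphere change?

-1.7

They were about 3.0 units apart before and 1.3 after — 1.7 units closer together.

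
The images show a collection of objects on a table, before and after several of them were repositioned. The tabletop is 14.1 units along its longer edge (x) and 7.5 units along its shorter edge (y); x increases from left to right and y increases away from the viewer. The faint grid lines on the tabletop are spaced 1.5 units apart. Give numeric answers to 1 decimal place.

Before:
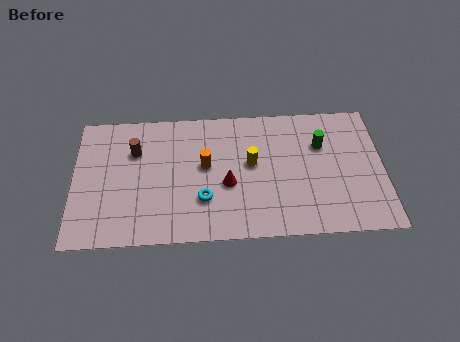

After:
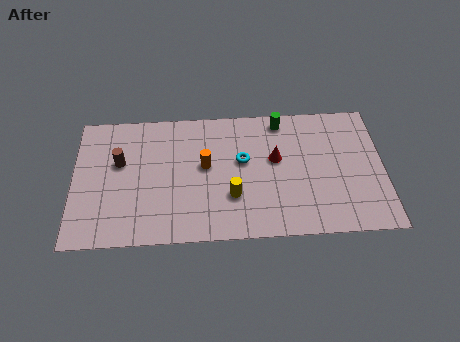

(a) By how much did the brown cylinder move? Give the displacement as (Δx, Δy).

(-0.7, -0.6)

From the two frames, the brown cylinder sits at roughly (2.8, 5.2) before and (2.1, 4.6) after.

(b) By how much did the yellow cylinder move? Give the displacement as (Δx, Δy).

(-0.9, -1.8)

The yellow cylinder started near (8.1, 4.2) and ended near (7.2, 2.4).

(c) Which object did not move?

the orange cylinder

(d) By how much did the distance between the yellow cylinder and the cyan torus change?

-0.8

Before: roughly 2.9 units apart; after: 2.1. That's 0.8 units closer together.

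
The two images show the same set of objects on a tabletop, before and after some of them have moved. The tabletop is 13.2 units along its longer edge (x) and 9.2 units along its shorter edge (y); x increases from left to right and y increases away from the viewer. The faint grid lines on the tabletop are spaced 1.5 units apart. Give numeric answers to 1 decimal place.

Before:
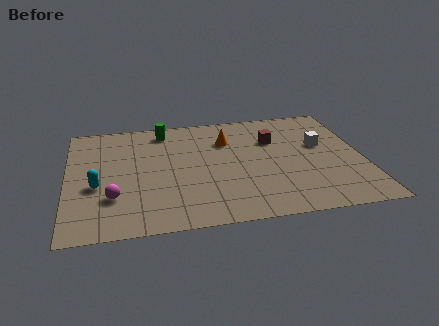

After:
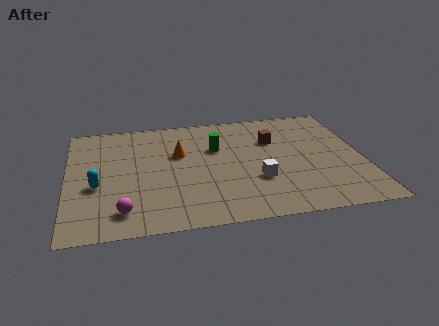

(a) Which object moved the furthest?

the white cube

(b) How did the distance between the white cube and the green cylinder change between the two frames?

-4.0

The distance was about 7.4 in the first image and 3.4 in the second, so they moved 4.0 units closer together.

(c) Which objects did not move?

the cyan capsule and the brown cube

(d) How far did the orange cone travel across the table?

2.3

From (7.2, 6.6) to (5.0, 5.8), the orange cone covered √(2.2² + 0.8²) ≈ 2.3 units.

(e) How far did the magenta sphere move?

1.2

From (2.0, 2.7) to (2.4, 1.6), the magenta sphere covered √(0.4² + 1.1²) ≈ 1.2 units.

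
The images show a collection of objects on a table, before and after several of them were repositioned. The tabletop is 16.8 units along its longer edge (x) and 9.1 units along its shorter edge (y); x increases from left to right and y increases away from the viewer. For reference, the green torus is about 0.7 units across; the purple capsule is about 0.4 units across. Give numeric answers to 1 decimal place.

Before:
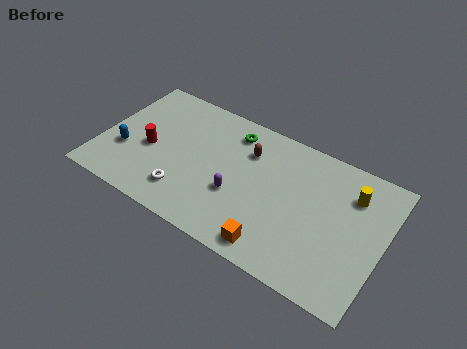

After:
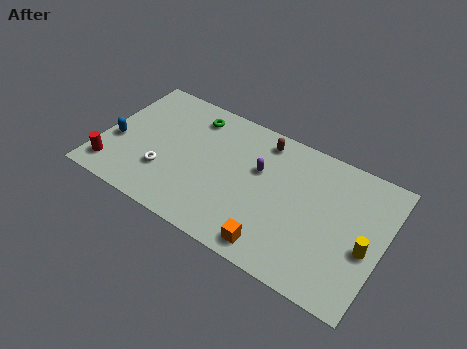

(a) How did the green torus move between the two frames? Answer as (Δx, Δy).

(-2.4, 0.0)

The green torus was at about (7.4, 7.5) and moved to about (5.0, 7.5).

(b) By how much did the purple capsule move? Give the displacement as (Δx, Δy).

(1.0, 2.3)

The purple capsule was at about (8.3, 3.4) and moved to about (9.3, 5.7).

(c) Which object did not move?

the orange cube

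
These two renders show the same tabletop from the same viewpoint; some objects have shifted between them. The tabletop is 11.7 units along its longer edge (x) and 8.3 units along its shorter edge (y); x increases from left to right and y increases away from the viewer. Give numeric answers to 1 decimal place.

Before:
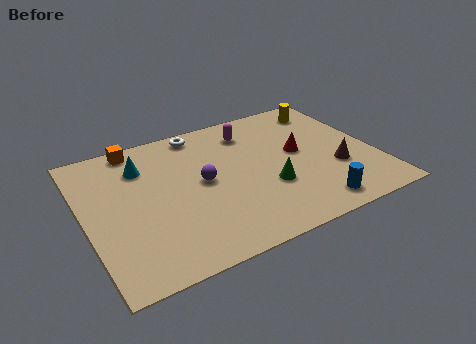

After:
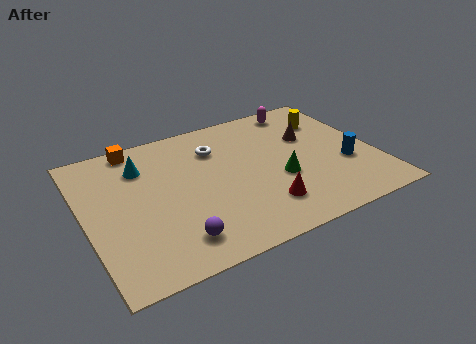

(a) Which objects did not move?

the orange cube and the cyan cone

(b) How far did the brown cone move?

2.5

From (10.0, 2.9) to (9.3, 5.3), the brown cone covered √(0.7² + 2.4²) ≈ 2.5 units.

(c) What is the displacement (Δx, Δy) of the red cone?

(-1.9, -2.6)

The red cone started near (8.7, 4.5) and ended near (6.8, 1.9).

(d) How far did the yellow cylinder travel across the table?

0.8

The yellow cylinder was near (10.3, 6.9) before and (10.2, 6.1) after, so it travelled √(0.1² + 0.8²) ≈ 0.8 units.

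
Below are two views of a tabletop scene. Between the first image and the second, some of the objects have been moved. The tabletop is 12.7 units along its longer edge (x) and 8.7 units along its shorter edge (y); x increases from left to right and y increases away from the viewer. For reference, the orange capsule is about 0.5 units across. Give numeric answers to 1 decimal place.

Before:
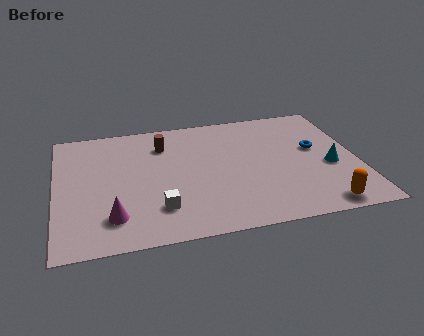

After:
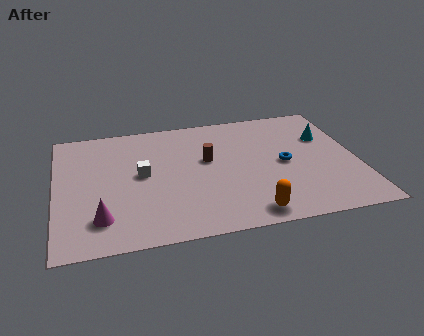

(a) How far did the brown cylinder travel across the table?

2.3

From (4.6, 6.6) to (6.4, 5.1), the brown cylinder covered √(1.8² + 1.5²) ≈ 2.3 units.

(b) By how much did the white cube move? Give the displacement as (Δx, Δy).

(-0.6, 2.5)

From the two frames, the white cube sits at roughly (4.2, 2.1) before and (3.6, 4.6) after.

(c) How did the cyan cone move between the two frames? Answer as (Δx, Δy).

(0.0, 2.2)

From the two frames, the cyan cone sits at roughly (11.5, 3.6) before and (11.5, 5.8) after.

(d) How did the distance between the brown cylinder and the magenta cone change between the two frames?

+0.4

The distance was about 5.2 in the first image and 5.6 in the second, so they moved 0.4 units further apart.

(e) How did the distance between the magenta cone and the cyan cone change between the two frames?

+1.1

They were about 9.4 units apart before and 10.5 after — 1.1 units further apart.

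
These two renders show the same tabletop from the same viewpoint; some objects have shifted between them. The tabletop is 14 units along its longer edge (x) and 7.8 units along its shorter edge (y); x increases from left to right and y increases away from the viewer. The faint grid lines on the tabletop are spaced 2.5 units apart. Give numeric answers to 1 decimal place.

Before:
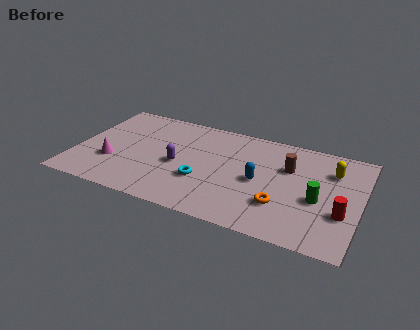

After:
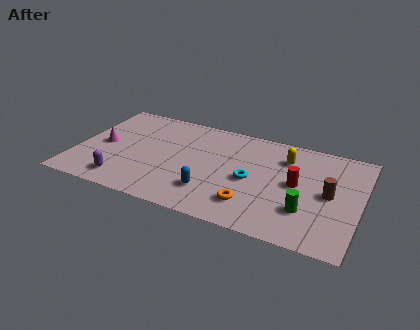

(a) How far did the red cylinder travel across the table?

2.7

From (13.2, 2.7) to (10.9, 4.1), the red cylinder covered √(2.3² + 1.4²) ≈ 2.7 units.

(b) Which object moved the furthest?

the purple capsule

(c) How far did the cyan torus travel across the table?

2.5

From (6.4, 2.7) to (8.7, 3.6), the cyan torus covered √(2.3² + 0.9²) ≈ 2.5 units.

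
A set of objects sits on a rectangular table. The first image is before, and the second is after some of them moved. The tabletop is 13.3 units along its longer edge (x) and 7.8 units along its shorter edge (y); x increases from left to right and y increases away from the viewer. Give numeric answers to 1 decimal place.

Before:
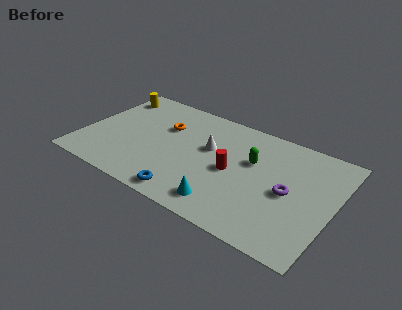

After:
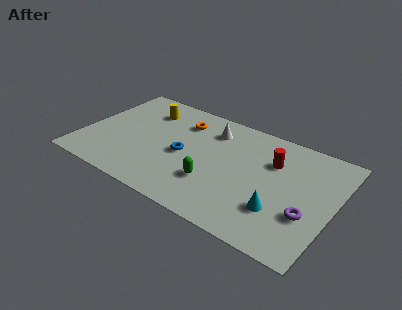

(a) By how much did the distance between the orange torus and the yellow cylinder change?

-1.4

They were about 3.4 units apart before and 2.0 after — 1.4 units closer together.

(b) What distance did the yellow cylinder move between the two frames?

2.0

The yellow cylinder moved from about (0.9, 6.4) to (2.9, 6.0), a distance of √(2.0² + 0.4²) ≈ 2.0.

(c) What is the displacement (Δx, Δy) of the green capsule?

(-1.7, -2.5)

From the two frames, the green capsule sits at roughly (8.9, 4.9) before and (7.2, 2.4) after.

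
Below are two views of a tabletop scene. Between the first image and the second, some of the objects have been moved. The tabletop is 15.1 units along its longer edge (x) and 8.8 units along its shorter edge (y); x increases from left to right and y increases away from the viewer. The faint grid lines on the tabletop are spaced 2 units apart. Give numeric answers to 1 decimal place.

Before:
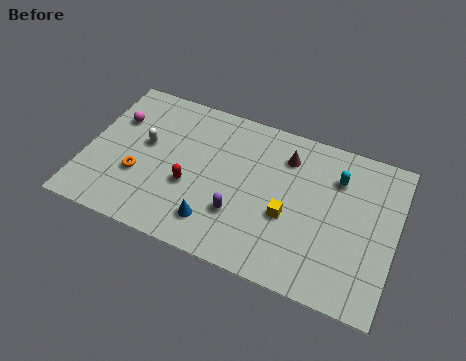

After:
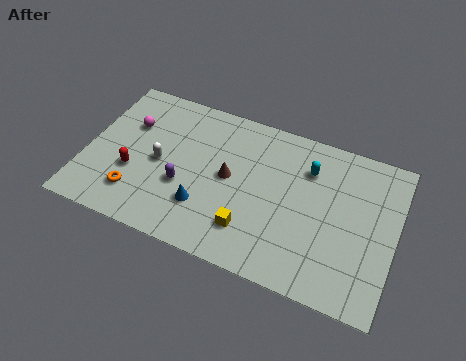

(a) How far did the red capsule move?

2.8

The red capsule moved from about (5.2, 3.4) to (2.4, 3.2), a distance of √(2.8² + 0.2²) ≈ 2.8.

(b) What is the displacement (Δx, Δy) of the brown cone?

(-2.6, -2.2)

The brown cone started near (9.6, 6.8) and ended near (7.0, 4.6).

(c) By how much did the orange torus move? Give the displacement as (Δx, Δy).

(0.0, -1.1)

The orange torus started near (2.7, 3.1) and ended near (2.7, 2.0).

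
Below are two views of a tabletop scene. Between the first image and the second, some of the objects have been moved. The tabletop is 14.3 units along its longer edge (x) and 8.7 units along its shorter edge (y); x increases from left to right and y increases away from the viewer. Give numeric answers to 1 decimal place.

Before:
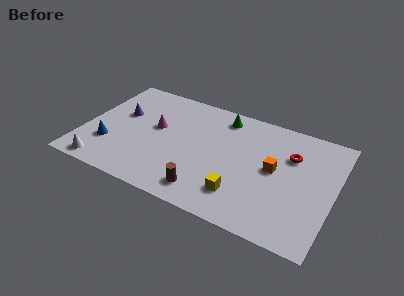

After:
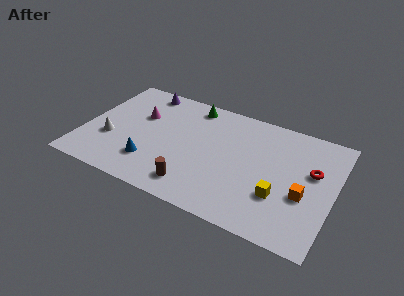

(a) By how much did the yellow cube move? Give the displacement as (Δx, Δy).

(2.1, 0.8)

From the two frames, the yellow cube sits at roughly (9.3, 2.0) before and (11.4, 2.8) after.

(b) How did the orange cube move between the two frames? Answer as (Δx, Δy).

(1.8, -1.2)

The orange cube started near (10.9, 4.6) and ended near (12.7, 3.4).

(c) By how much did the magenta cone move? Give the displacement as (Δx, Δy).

(-1.0, 0.6)

From the two frames, the magenta cone sits at roughly (4.0, 5.0) before and (3.0, 5.6) after.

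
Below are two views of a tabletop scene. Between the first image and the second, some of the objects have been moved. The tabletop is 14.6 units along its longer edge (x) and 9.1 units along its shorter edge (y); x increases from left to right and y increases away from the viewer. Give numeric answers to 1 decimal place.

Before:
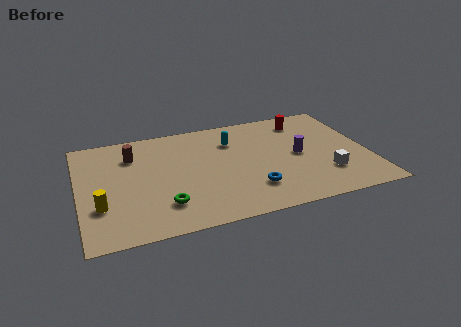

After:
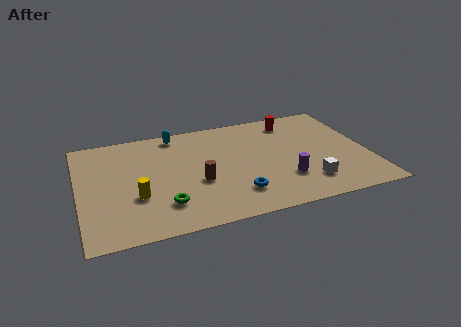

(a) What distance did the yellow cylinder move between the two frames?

1.8

The yellow cylinder moved from about (1.0, 2.9) to (2.8, 3.2), a distance of √(1.8² + 0.3²) ≈ 1.8.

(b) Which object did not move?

the green torus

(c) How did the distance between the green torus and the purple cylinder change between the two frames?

-1.3

Before: roughly 7.4 units apart; after: 6.1. That's 1.3 units closer together.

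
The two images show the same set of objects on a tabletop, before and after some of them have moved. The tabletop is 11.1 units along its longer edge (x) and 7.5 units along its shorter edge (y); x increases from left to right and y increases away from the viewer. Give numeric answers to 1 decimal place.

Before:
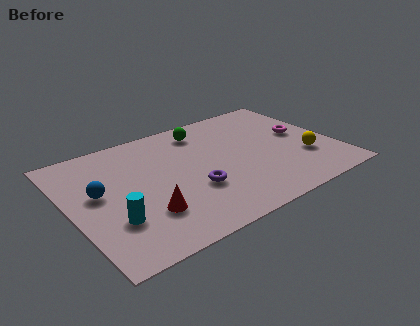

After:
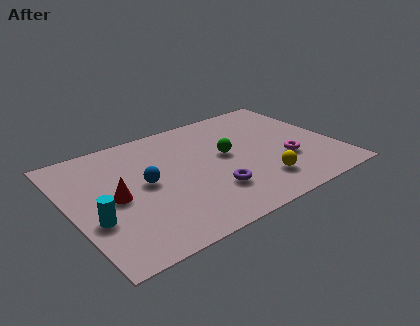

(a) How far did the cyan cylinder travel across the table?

0.8

From (1.5, 2.3) to (0.8, 2.7), the cyan cylinder covered √(0.7² + 0.4²) ≈ 0.8 units.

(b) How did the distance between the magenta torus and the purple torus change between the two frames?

-1.9

Before: roughly 5.2 units apart; after: 3.3. That's 1.9 units closer together.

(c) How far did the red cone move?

1.8

The red cone moved from about (2.8, 2.1) to (1.8, 3.6), a distance of √(1.0² + 1.5²) ≈ 1.8.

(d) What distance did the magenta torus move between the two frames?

1.8

The magenta torus was near (9.9, 4.1) before and (8.9, 2.6) after, so it travelled √(1.0² + 1.5²) ≈ 1.8 units.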